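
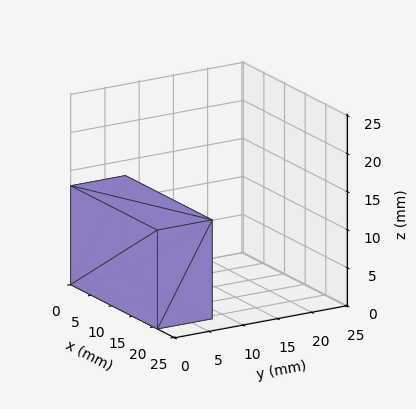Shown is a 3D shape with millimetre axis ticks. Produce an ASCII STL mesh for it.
Reading the render: the shape is a rectangular box, roughly 21 × 8 mm footprint and 13 mm tall (dimensions read to the nearest mm from the axis ticks). For the STL, each face is triangulated and given an outward normal.

solid part
  facet normal 0.0000 0.0000 -1.0000
    outer loop
      vertex 21.0 8.0 0.0
      vertex 21.0 0.0 0.0
      vertex 0.0 0.0 0.0
    endloop
  endfacet
  facet normal 0.0000 0.0000 -1.0000
    outer loop
      vertex 0.0 8.0 0.0
      vertex 21.0 8.0 0.0
      vertex 0.0 0.0 0.0
    endloop
  endfacet
  facet normal 0.0000 0.0000 1.0000
    outer loop
      vertex 0.0 0.0 13.0
      vertex 21.0 0.0 13.0
      vertex 21.0 8.0 13.0
    endloop
  endfacet
  facet normal 0.0000 0.0000 1.0000
    outer loop
      vertex 0.0 0.0 13.0
      vertex 21.0 8.0 13.0
      vertex 0.0 8.0 13.0
    endloop
  endfacet
  facet normal 0.0000 -1.0000 0.0000
    outer loop
      vertex 0.0 0.0 0.0
      vertex 21.0 0.0 0.0
      vertex 21.0 0.0 13.0
    endloop
  endfacet
  facet normal 0.0000 -1.0000 0.0000
    outer loop
      vertex 0.0 0.0 0.0
      vertex 21.0 0.0 13.0
      vertex 0.0 0.0 13.0
    endloop
  endfacet
  facet normal 0.0000 1.0000 0.0000
    outer loop
      vertex 21.0 8.0 13.0
      vertex 21.0 8.0 0.0
      vertex 0.0 8.0 0.0
    endloop
  endfacet
  facet normal 0.0000 1.0000 0.0000
    outer loop
      vertex 0.0 8.0 13.0
      vertex 21.0 8.0 13.0
      vertex 0.0 8.0 0.0
    endloop
  endfacet
  facet normal -1.0000 0.0000 0.0000
    outer loop
      vertex 0.0 8.0 13.0
      vertex 0.0 8.0 0.0
      vertex 0.0 0.0 0.0
    endloop
  endfacet
  facet normal -1.0000 0.0000 0.0000
    outer loop
      vertex 0.0 0.0 13.0
      vertex 0.0 8.0 13.0
      vertex 0.0 0.0 0.0
    endloop
  endfacet
  facet normal 1.0000 0.0000 0.0000
    outer loop
      vertex 21.0 0.0 0.0
      vertex 21.0 8.0 0.0
      vertex 21.0 8.0 13.0
    endloop
  endfacet
  facet normal 1.0000 0.0000 0.0000
    outer loop
      vertex 21.0 0.0 0.0
      vertex 21.0 8.0 13.0
      vertex 21.0 0.0 13.0
    endloop
  endfacet
endsolid part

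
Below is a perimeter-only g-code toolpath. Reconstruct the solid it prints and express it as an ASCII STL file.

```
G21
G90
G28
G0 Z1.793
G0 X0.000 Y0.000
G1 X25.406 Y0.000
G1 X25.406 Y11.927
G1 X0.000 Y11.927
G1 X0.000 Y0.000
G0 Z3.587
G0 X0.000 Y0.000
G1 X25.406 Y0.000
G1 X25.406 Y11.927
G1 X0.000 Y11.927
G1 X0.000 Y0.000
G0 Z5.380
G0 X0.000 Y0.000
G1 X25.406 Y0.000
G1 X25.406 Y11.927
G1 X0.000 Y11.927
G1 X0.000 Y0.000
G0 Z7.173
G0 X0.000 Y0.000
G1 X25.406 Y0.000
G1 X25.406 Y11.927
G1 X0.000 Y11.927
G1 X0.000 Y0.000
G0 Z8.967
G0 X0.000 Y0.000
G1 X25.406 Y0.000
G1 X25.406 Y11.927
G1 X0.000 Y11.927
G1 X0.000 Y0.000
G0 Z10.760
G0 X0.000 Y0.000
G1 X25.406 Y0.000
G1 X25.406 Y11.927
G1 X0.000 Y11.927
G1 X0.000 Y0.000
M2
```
solid part
  facet normal 0.0000 0.0000 -1.0000
    outer loop
      vertex 25.406 11.927 0.000
      vertex 25.406 0.000 0.000
      vertex 0.000 0.000 0.000
    endloop
  endfacet
  facet normal 0.0000 0.0000 -1.0000
    outer loop
      vertex 0.000 11.927 0.000
      vertex 25.406 11.927 0.000
      vertex 0.000 0.000 0.000
    endloop
  endfacet
  facet normal 0.0000 0.0000 1.0000
    outer loop
      vertex 0.000 0.000 10.760
      vertex 25.406 0.000 10.760
      vertex 25.406 11.927 10.760
    endloop
  endfacet
  facet normal 0.0000 0.0000 1.0000
    outer loop
      vertex 0.000 0.000 10.760
      vertex 25.406 11.927 10.760
      vertex 0.000 11.927 10.760
    endloop
  endfacet
  facet normal 0.0000 -1.0000 0.0000
    outer loop
      vertex 0.000 0.000 0.000
      vertex 25.406 0.000 0.000
      vertex 25.406 0.000 10.760
    endloop
  endfacet
  facet normal 0.0000 -1.0000 0.0000
    outer loop
      vertex 0.000 0.000 0.000
      vertex 25.406 0.000 10.760
      vertex 0.000 0.000 10.760
    endloop
  endfacet
  facet normal 0.0000 1.0000 0.0000
    outer loop
      vertex 25.406 11.927 10.760
      vertex 25.406 11.927 0.000
      vertex 0.000 11.927 0.000
    endloop
  endfacet
  facet normal 0.0000 1.0000 0.0000
    outer loop
      vertex 0.000 11.927 10.760
      vertex 25.406 11.927 10.760
      vertex 0.000 11.927 0.000
    endloop
  endfacet
  facet normal -1.0000 0.0000 0.0000
    outer loop
      vertex 0.000 11.927 10.760
      vertex 0.000 11.927 0.000
      vertex 0.000 0.000 0.000
    endloop
  endfacet
  facet normal -1.0000 0.0000 0.0000
    outer loop
      vertex 0.000 0.000 10.760
      vertex 0.000 11.927 10.760
      vertex 0.000 0.000 0.000
    endloop
  endfacet
  facet normal 1.0000 0.0000 0.0000
    outer loop
      vertex 25.406 0.000 0.000
      vertex 25.406 11.927 0.000
      vertex 25.406 11.927 10.760
    endloop
  endfacet
  facet normal 1.0000 0.0000 0.0000
    outer loop
      vertex 25.406 0.000 0.000
      vertex 25.406 11.927 10.760
      vertex 25.406 0.000 10.760
    endloop
  endfacet
endsolid part

The G0 Z moves step by Δz≈1.793 mm. Every layer's G1 loop is the same polygon, so the solid is a straight extrusion of it from z=0 to z≈10.8. Closing with flat bottom and top caps and triangulating gives 12 facets — a rectangular box, roughly 25.4 × 11.9 mm footprint and 10.8 mm tall.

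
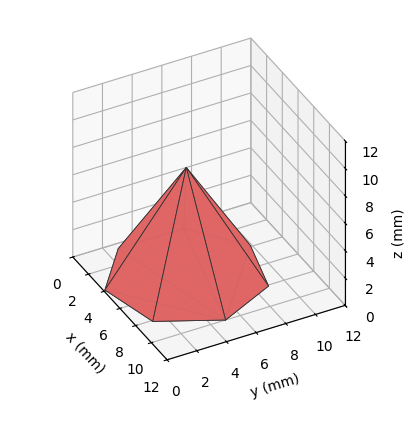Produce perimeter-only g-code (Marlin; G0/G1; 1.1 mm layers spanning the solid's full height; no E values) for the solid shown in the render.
Reading the render: the shape is a regular 7-sided pyramid, base circumscribed radius ≈ 5 mm, apex at z ≈ 8 mm (dimensions read to the nearest mm from the axis ticks). For the g-code, the solid's height is divided into equal slices at the stated Δz and each level perimeter traced with G1 moves after a G0 lift.

; perimeter-only toolpath
G21 ; units = mm
G90 ; absolute positioning
G28 ; home
; layer 1
G0 Z1.1
G0 X9.3 Y5.0
G1 X7.7 Y8.3
G1 X4.1 Y9.2
G1 X1.1 Y6.9
G1 X1.1 Y3.1
G1 X4.1 Y0.8
G1 X7.7 Y1.7
G1 X9.3 Y5.0
; layer 2
G0 Z2.3
G0 X8.6 Y5.0
G1 X7.2 Y7.8
G1 X4.2 Y8.5
G1 X1.8 Y6.6
G1 X1.8 Y3.4
G1 X4.2 Y1.5
G1 X7.2 Y2.2
G1 X8.6 Y5.0
; layer 3
G0 Z3.4
G0 X7.9 Y5.0
G1 X6.8 Y7.2
G1 X4.4 Y7.8
G1 X2.4 Y6.3
G1 X2.4 Y3.7
G1 X4.4 Y2.2
G1 X6.8 Y2.8
G1 X7.9 Y5.0
; layer 4
G0 Z4.6
G0 X7.1 Y5.0
G1 X6.3 Y6.7
G1 X4.5 Y7.1
G1 X3.1 Y5.9
G1 X3.1 Y4.1
G1 X4.5 Y2.9
G1 X6.3 Y3.3
G1 X7.1 Y5.0
; layer 5
G0 Z5.7
G0 X6.4 Y5.0
G1 X5.9 Y6.1
G1 X4.7 Y6.4
G1 X3.7 Y5.6
G1 X3.7 Y4.4
G1 X4.7 Y3.6
G1 X5.9 Y3.9
G1 X6.4 Y5.0
; layer 6
G0 Z6.9
G0 X5.7 Y5.0
G1 X5.4 Y5.6
G1 X4.8 Y5.7
G1 X4.4 Y5.3
G1 X4.4 Y4.7
G1 X4.8 Y4.3
G1 X5.4 Y4.4
G1 X5.7 Y5.0
M2 ; end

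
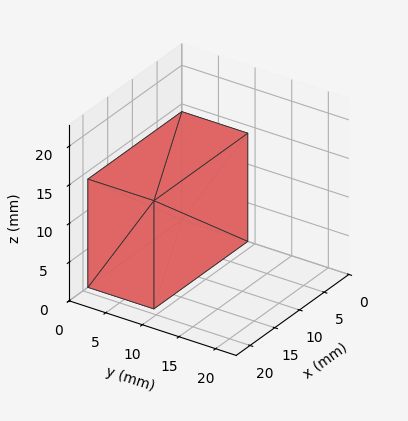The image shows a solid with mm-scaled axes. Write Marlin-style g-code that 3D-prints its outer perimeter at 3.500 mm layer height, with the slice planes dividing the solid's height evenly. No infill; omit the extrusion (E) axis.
Reading the render: the shape is a rectangular box, roughly 19 × 9 mm footprint and 14 mm tall (dimensions read to the nearest mm from the axis ticks). For the g-code, the solid's height is divided into equal slices at the stated Δz and each level perimeter traced with G1 moves after a G0 lift.

; perimeter-only toolpath
G21 ; units = mm
G90 ; absolute positioning
G28 ; home
; layer 1
G0 Z3.500
G0 X0.000 Y0.000
G1 X19.000 Y0.000
G1 X19.000 Y9.000
G1 X0.000 Y9.000
G1 X0.000 Y0.000
; layer 2
G0 Z7.000
G0 X0.000 Y0.000
G1 X19.000 Y0.000
G1 X19.000 Y9.000
G1 X0.000 Y9.000
G1 X0.000 Y0.000
; layer 3
G0 Z10.500
G0 X0.000 Y0.000
G1 X19.000 Y0.000
G1 X19.000 Y9.000
G1 X0.000 Y9.000
G1 X0.000 Y0.000
; layer 4
G0 Z14.000
G0 X0.000 Y0.000
G1 X19.000 Y0.000
G1 X19.000 Y9.000
G1 X0.000 Y9.000
G1 X0.000 Y0.000
M2 ; end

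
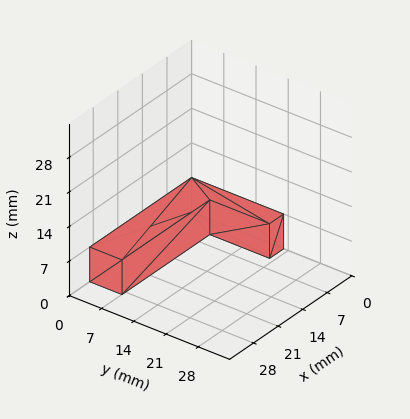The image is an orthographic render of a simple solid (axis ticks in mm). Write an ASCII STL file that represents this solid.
Reading the render: the shape is an L-shaped prism: outer 29 × 20 mm, arm thicknesses ≈ 7 mm (horizontal) and 4 mm (vertical), extruded 7 mm in z (dimensions read to the nearest mm from the axis ticks). For the STL, each face is triangulated and given an outward normal.

solid part
  facet normal 0.0000 0.0000 -1.0000
    outer loop
      vertex 29.00 7.00 0.00
      vertex 29.00 0.00 0.00
      vertex 0.00 0.00 0.00
    endloop
  endfacet
  facet normal 0.0000 0.0000 -1.0000
    outer loop
      vertex 4.00 7.00 0.00
      vertex 29.00 7.00 0.00
      vertex 0.00 0.00 0.00
    endloop
  endfacet
  facet normal 0.0000 0.0000 -1.0000
    outer loop
      vertex 4.00 20.00 0.00
      vertex 4.00 7.00 0.00
      vertex 0.00 0.00 0.00
    endloop
  endfacet
  facet normal 0.0000 0.0000 -1.0000
    outer loop
      vertex 0.00 20.00 0.00
      vertex 4.00 20.00 0.00
      vertex 0.00 0.00 0.00
    endloop
  endfacet
  facet normal 0.0000 0.0000 1.0000
    outer loop
      vertex 0.00 0.00 7.00
      vertex 29.00 0.00 7.00
      vertex 29.00 7.00 7.00
    endloop
  endfacet
  facet normal 0.0000 0.0000 1.0000
    outer loop
      vertex 0.00 0.00 7.00
      vertex 29.00 7.00 7.00
      vertex 4.00 7.00 7.00
    endloop
  endfacet
  facet normal 0.0000 0.0000 1.0000
    outer loop
      vertex 0.00 0.00 7.00
      vertex 4.00 7.00 7.00
      vertex 4.00 20.00 7.00
    endloop
  endfacet
  facet normal 0.0000 0.0000 1.0000
    outer loop
      vertex 0.00 0.00 7.00
      vertex 4.00 20.00 7.00
      vertex 0.00 20.00 7.00
    endloop
  endfacet
  facet normal 0.0000 -1.0000 0.0000
    outer loop
      vertex 0.00 0.00 0.00
      vertex 29.00 0.00 0.00
      vertex 29.00 0.00 7.00
    endloop
  endfacet
  facet normal 0.0000 -1.0000 0.0000
    outer loop
      vertex 0.00 0.00 0.00
      vertex 29.00 0.00 7.00
      vertex 0.00 0.00 7.00
    endloop
  endfacet
  facet normal 1.0000 0.0000 0.0000
    outer loop
      vertex 29.00 0.00 0.00
      vertex 29.00 7.00 0.00
      vertex 29.00 7.00 7.00
    endloop
  endfacet
  facet normal 1.0000 0.0000 0.0000
    outer loop
      vertex 29.00 0.00 0.00
      vertex 29.00 7.00 7.00
      vertex 29.00 0.00 7.00
    endloop
  endfacet
  facet normal 0.0000 1.0000 0.0000
    outer loop
      vertex 29.00 7.00 0.00
      vertex 4.00 7.00 0.00
      vertex 4.00 7.00 7.00
    endloop
  endfacet
  facet normal 0.0000 1.0000 0.0000
    outer loop
      vertex 29.00 7.00 0.00
      vertex 4.00 7.00 7.00
      vertex 29.00 7.00 7.00
    endloop
  endfacet
  facet normal 1.0000 0.0000 0.0000
    outer loop
      vertex 4.00 7.00 0.00
      vertex 4.00 20.00 0.00
      vertex 4.00 20.00 7.00
    endloop
  endfacet
  facet normal 1.0000 0.0000 0.0000
    outer loop
      vertex 4.00 7.00 0.00
      vertex 4.00 20.00 7.00
      vertex 4.00 7.00 7.00
    endloop
  endfacet
  facet normal 0.0000 1.0000 0.0000
    outer loop
      vertex 4.00 20.00 0.00
      vertex 0.00 20.00 0.00
      vertex 0.00 20.00 7.00
    endloop
  endfacet
  facet normal 0.0000 1.0000 0.0000
    outer loop
      vertex 4.00 20.00 0.00
      vertex 0.00 20.00 7.00
      vertex 4.00 20.00 7.00
    endloop
  endfacet
  facet normal -1.0000 0.0000 0.0000
    outer loop
      vertex 0.00 20.00 0.00
      vertex 0.00 0.00 0.00
      vertex 0.00 0.00 7.00
    endloop
  endfacet
  facet normal -1.0000 0.0000 0.0000
    outer loop
      vertex 0.00 20.00 0.00
      vertex 0.00 0.00 7.00
      vertex 0.00 20.00 7.00
    endloop
  endfacet
endsolid part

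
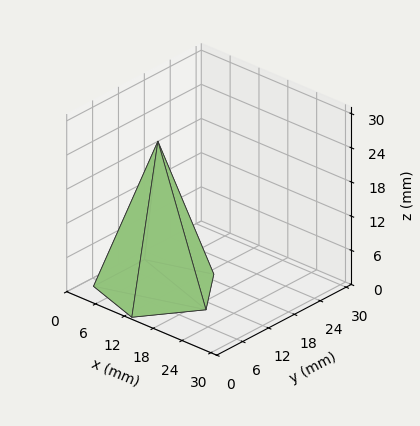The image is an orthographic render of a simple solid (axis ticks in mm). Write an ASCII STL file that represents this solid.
Reading the render: the shape is a regular 5-sided pyramid, base circumscribed radius ≈ 10 mm, apex at z ≈ 26 mm (dimensions read to the nearest mm from the axis ticks). For the STL, each face is triangulated and given an outward normal.

solid part
  facet normal 0.0000 0.0000 -1.0000
    outer loop
      vertex 1.9 15.9 0.0
      vertex 13.1 19.5 0.0
      vertex 20.0 10.0 0.0
    endloop
  endfacet
  facet normal 0.0000 0.0000 -1.0000
    outer loop
      vertex 1.9 4.1 0.0
      vertex 1.9 15.9 0.0
      vertex 20.0 10.0 0.0
    endloop
  endfacet
  facet normal 0.0000 0.0000 -1.0000
    outer loop
      vertex 13.1 0.5 0.0
      vertex 1.9 4.1 0.0
      vertex 20.0 10.0 0.0
    endloop
  endfacet
  facet normal 0.7726 0.5611 0.2971
    outer loop
      vertex 20.0 10.0 0.0
      vertex 13.1 19.5 0.0
      vertex 10.0 10.0 26.0
    endloop
  endfacet
  facet normal -0.2922 0.9090 0.2973
    outer loop
      vertex 13.1 19.5 0.0
      vertex 1.9 15.9 0.0
      vertex 10.0 10.0 26.0
    endloop
  endfacet
  facet normal -0.9547 0.0000 0.2974
    outer loop
      vertex 1.9 15.9 0.0
      vertex 1.9 4.1 0.0
      vertex 10.0 10.0 26.0
    endloop
  endfacet
  facet normal -0.2922 -0.9090 0.2973
    outer loop
      vertex 1.9 4.1 0.0
      vertex 13.1 0.5 0.0
      vertex 10.0 10.0 26.0
    endloop
  endfacet
  facet normal 0.7726 -0.5611 0.2971
    outer loop
      vertex 13.1 0.5 0.0
      vertex 20.0 10.0 0.0
      vertex 10.0 10.0 26.0
    endloop
  endfacet
endsolid part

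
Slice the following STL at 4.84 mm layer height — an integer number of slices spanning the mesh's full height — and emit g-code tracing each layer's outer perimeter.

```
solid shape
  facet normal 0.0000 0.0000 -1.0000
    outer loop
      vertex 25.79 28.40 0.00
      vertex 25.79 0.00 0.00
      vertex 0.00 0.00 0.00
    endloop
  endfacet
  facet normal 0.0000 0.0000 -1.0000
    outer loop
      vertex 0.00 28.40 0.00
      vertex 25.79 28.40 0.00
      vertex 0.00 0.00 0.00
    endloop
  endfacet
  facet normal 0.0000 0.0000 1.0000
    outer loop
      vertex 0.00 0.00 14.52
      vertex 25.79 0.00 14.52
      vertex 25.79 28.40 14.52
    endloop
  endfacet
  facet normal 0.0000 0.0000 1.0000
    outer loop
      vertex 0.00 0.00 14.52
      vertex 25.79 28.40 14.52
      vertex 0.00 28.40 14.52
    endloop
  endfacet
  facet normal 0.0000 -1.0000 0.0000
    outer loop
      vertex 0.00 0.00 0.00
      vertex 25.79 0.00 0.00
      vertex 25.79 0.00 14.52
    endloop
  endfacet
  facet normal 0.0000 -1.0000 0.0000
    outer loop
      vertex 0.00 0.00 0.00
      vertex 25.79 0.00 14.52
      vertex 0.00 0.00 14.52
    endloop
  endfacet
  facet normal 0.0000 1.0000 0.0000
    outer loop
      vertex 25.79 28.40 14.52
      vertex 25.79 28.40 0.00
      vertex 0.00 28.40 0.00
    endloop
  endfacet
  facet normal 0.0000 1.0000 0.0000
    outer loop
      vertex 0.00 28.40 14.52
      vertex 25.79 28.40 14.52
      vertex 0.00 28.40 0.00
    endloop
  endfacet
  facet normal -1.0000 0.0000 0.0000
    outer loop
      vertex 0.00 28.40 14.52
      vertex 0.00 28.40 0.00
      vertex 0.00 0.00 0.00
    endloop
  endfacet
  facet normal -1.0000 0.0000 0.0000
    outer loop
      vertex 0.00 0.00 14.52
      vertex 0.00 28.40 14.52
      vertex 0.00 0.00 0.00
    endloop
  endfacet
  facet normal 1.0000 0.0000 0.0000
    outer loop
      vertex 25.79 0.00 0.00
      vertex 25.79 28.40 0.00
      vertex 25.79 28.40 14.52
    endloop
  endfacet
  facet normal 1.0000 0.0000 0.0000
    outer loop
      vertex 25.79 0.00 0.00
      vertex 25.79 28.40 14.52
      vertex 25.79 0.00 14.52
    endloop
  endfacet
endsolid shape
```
; perimeter-only toolpath
G21 ; units = mm
G90 ; absolute positioning
G28 ; home
; layer 1
G0 Z4.84
G0 X0.00 Y0.00
G1 X25.79 Y0.00
G1 X25.79 Y28.40
G1 X0.00 Y28.40
G1 X0.00 Y0.00
; layer 2
G0 Z9.68
G0 X0.00 Y0.00
G1 X25.79 Y0.00
G1 X25.79 Y28.40
G1 X0.00 Y28.40
G1 X0.00 Y0.00
; layer 3
G0 Z14.52
G0 X0.00 Y0.00
G1 X25.79 Y0.00
G1 X25.79 Y28.40
G1 X0.00 Y28.40
G1 X0.00 Y0.00
M2 ; end

The solid is a rectangular box, roughly 25.8 × 28.4 mm footprint and 14.5 mm tall. Slicing at Δz = 4.84 mm — 3 equal slices spanning the solid's height, so layer i sits at z = i·h/3 — gives 3 non-empty perimeters. Each is a 4-segment closed polygon; G0 lifts to the layer z and rapids to the start vertex, then G1 traces the edges.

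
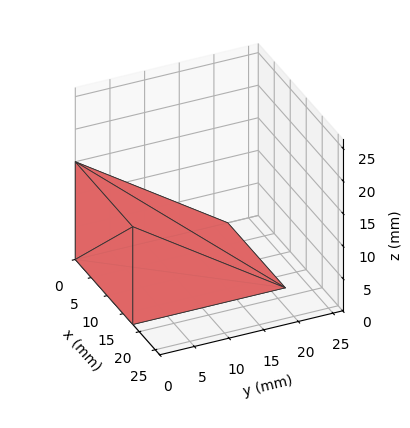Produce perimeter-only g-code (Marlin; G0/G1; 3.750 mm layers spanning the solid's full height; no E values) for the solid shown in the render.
Reading the render: the shape is a wedge (ramp): 18 × 22 mm base, rising to 15 mm along the y=0 edge and sloping linearly to z=0 at y=22 (dimensions read to the nearest mm from the axis ticks). For the g-code, the solid's height is divided into equal slices at the stated Δz and each level perimeter traced with G1 moves after a G0 lift.

; perimeter-only toolpath
G21 ; units = mm
G90 ; absolute positioning
G28 ; home
; layer 1
G0 Z3.750
G0 X0.000 Y0.000
G1 X18.000 Y0.000
G1 X18.000 Y16.500
G1 X0.000 Y16.500
G1 X0.000 Y0.000
; layer 2
G0 Z7.500
G0 X0.000 Y0.000
G1 X18.000 Y0.000
G1 X18.000 Y11.000
G1 X0.000 Y11.000
G1 X0.000 Y0.000
; layer 3
G0 Z11.250
G0 X0.000 Y0.000
G1 X18.000 Y0.000
G1 X18.000 Y5.500
G1 X0.000 Y5.500
G1 X0.000 Y0.000
M2 ; end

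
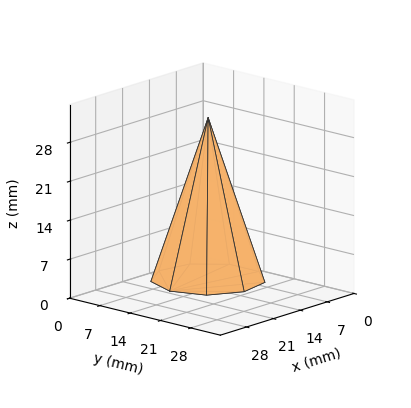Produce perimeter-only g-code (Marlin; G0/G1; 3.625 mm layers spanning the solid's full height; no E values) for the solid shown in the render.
Reading the render: the shape is a regular 9-sided pyramid, base circumscribed radius ≈ 10 mm, apex at z ≈ 29 mm (dimensions read to the nearest mm from the axis ticks). For the g-code, the solid's height is divided into equal slices at the stated Δz and each level perimeter traced with G1 moves after a G0 lift.

; perimeter-only toolpath
G21 ; units = mm
G90 ; absolute positioning
G28 ; home
; layer 1
G0 Z3.625
G0 X18.750 Y10.000
G1 X16.703 Y15.625
G1 X11.519 Y18.617
G1 X5.625 Y17.578
G1 X1.778 Y12.992
G1 X1.778 Y7.008
G1 X5.625 Y2.423
G1 X11.519 Y1.383
G1 X16.703 Y4.376
G1 X18.750 Y10.000
; layer 2
G0 Z7.250
G0 X17.500 Y10.000
G1 X15.745 Y14.821
G1 X11.302 Y17.386
G1 X6.250 Y16.495
G1 X2.952 Y12.565
G1 X2.952 Y7.435
G1 X6.250 Y3.505
G1 X11.302 Y2.614
G1 X15.745 Y5.179
G1 X17.500 Y10.000
; layer 3
G0 Z10.875
G0 X16.250 Y10.000
G1 X14.787 Y14.018
G1 X11.085 Y16.155
G1 X6.875 Y15.412
G1 X4.127 Y12.137
G1 X4.127 Y7.862
G1 X6.875 Y4.588
G1 X11.085 Y3.845
G1 X14.787 Y5.982
G1 X16.250 Y10.000
; layer 4
G0 Z14.500
G0 X15.000 Y10.000
G1 X13.830 Y13.214
G1 X10.868 Y14.924
G1 X7.500 Y14.330
G1 X5.301 Y11.710
G1 X5.301 Y8.290
G1 X7.500 Y5.670
G1 X10.868 Y5.076
G1 X13.830 Y6.786
G1 X15.000 Y10.000
; layer 5
G0 Z18.125
G0 X13.750 Y10.000
G1 X12.873 Y12.411
G1 X10.651 Y13.693
G1 X8.125 Y13.248
G1 X6.476 Y11.282
G1 X6.476 Y8.718
G1 X8.125 Y6.753
G1 X10.651 Y6.307
G1 X12.873 Y7.590
G1 X13.750 Y10.000
; layer 6
G0 Z21.750
G0 X12.500 Y10.000
G1 X11.915 Y11.607
G1 X10.434 Y12.462
G1 X8.750 Y12.165
G1 X7.651 Y10.855
G1 X7.651 Y9.145
G1 X8.750 Y7.835
G1 X10.434 Y7.538
G1 X11.915 Y8.393
G1 X12.500 Y10.000
; layer 7
G0 Z25.375
G0 X11.250 Y10.000
G1 X10.957 Y10.803
G1 X10.217 Y11.231
G1 X9.375 Y11.082
G1 X8.825 Y10.428
G1 X8.825 Y9.572
G1 X9.375 Y8.918
G1 X10.217 Y8.769
G1 X10.957 Y9.197
G1 X11.250 Y10.000
M2 ; end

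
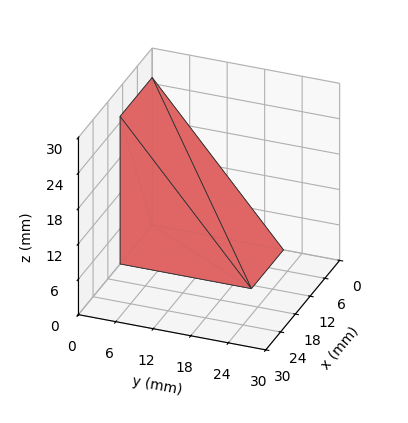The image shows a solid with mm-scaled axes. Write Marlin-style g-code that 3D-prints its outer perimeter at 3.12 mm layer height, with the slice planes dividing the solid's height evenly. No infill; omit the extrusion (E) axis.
Reading the render: the shape is a wedge (ramp): 13 × 21 mm base, rising to 25 mm along the y=0 edge and sloping linearly to z=0 at y=21 (dimensions read to the nearest mm from the axis ticks). For the g-code, the solid's height is divided into equal slices at the stated Δz and each level perimeter traced with G1 moves after a G0 lift.

; perimeter-only toolpath
G21 ; units = mm
G90 ; absolute positioning
G28 ; home
; layer 1
G0 Z3.12
G0 X0.00 Y0.00
G1 X13.00 Y0.00
G1 X13.00 Y18.38
G1 X0.00 Y18.38
G1 X0.00 Y0.00
; layer 2
G0 Z6.25
G0 X0.00 Y0.00
G1 X13.00 Y0.00
G1 X13.00 Y15.75
G1 X0.00 Y15.75
G1 X0.00 Y0.00
; layer 3
G0 Z9.38
G0 X0.00 Y0.00
G1 X13.00 Y0.00
G1 X13.00 Y13.12
G1 X0.00 Y13.12
G1 X0.00 Y0.00
; layer 4
G0 Z12.50
G0 X0.00 Y0.00
G1 X13.00 Y0.00
G1 X13.00 Y10.50
G1 X0.00 Y10.50
G1 X0.00 Y0.00
; layer 5
G0 Z15.62
G0 X0.00 Y0.00
G1 X13.00 Y0.00
G1 X13.00 Y7.88
G1 X0.00 Y7.88
G1 X0.00 Y0.00
; layer 6
G0 Z18.75
G0 X0.00 Y0.00
G1 X13.00 Y0.00
G1 X13.00 Y5.25
G1 X0.00 Y5.25
G1 X0.00 Y0.00
; layer 7
G0 Z21.88
G0 X0.00 Y0.00
G1 X13.00 Y0.00
G1 X13.00 Y2.62
G1 X0.00 Y2.62
G1 X0.00 Y0.00
M2 ; end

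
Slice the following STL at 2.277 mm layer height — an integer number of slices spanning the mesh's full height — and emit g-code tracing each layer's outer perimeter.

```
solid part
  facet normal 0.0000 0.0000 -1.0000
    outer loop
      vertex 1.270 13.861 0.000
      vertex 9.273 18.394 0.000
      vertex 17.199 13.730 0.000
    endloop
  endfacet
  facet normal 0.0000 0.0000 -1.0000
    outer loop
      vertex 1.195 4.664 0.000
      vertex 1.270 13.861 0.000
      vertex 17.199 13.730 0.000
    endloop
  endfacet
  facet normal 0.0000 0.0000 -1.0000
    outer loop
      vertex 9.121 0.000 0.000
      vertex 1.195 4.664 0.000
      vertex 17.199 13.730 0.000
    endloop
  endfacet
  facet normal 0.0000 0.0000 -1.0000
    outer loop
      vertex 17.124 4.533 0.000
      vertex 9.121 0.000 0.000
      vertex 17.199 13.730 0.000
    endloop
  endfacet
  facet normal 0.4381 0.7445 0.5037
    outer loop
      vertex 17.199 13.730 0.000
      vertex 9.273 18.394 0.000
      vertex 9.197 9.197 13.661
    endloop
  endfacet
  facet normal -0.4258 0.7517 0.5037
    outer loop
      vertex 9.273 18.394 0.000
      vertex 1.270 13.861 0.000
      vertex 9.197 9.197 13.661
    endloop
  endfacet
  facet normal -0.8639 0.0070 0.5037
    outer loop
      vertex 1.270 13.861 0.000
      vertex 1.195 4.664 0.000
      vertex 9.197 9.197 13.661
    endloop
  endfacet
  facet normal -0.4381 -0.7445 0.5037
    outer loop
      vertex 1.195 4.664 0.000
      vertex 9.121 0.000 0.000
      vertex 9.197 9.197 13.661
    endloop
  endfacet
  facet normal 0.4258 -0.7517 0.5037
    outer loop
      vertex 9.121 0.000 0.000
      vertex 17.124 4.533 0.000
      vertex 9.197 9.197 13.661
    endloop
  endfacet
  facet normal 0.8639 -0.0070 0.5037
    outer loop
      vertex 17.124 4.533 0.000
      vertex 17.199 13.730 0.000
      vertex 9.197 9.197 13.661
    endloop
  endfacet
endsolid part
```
; perimeter-only toolpath
G21 ; units = mm
G90 ; absolute positioning
G28 ; home
; layer 1
G0 Z2.277
G0 X15.865 Y12.975
G1 X9.260 Y16.861
G1 X2.591 Y13.084
G1 X2.529 Y5.419
G1 X9.134 Y1.533
G1 X15.803 Y5.310
G1 X15.865 Y12.975
; layer 2
G0 Z4.554
G0 X14.532 Y12.219
G1 X9.248 Y15.328
G1 X3.912 Y12.306
G1 X3.862 Y6.175
G1 X9.146 Y3.066
G1 X14.482 Y6.088
G1 X14.532 Y12.219
; layer 3
G0 Z6.830
G0 X13.198 Y11.463
G1 X9.235 Y13.795
G1 X5.233 Y11.529
G1 X5.196 Y6.930
G1 X9.159 Y4.598
G1 X13.160 Y6.865
G1 X13.198 Y11.463
; layer 4
G0 Z9.107
G0 X11.864 Y10.708
G1 X9.222 Y12.263
G1 X6.555 Y10.752
G1 X6.530 Y7.686
G1 X9.172 Y6.131
G1 X11.839 Y7.642
G1 X11.864 Y10.708
; layer 5
G0 Z11.384
G0 X10.531 Y9.953
G1 X9.210 Y10.730
G1 X7.876 Y9.974
G1 X7.863 Y8.441
G1 X9.184 Y7.664
G1 X10.518 Y8.420
G1 X10.531 Y9.953
M2 ; end

The solid is a regular 6-sided pyramid, base circumscribed radius ≈ 9.2 mm, apex at z ≈ 13.7 mm. Slicing at Δz = 2.277 mm — 6 equal slices spanning the solid's height, so layer i sits at z = i·h/6 — gives 5 non-empty perimeters. Each is a 6-segment closed polygon; G0 lifts to the layer z and rapids to the start vertex, then G1 traces the edges. The cross-section shrinks linearly with z (the slice at the apex is degenerate and omitted).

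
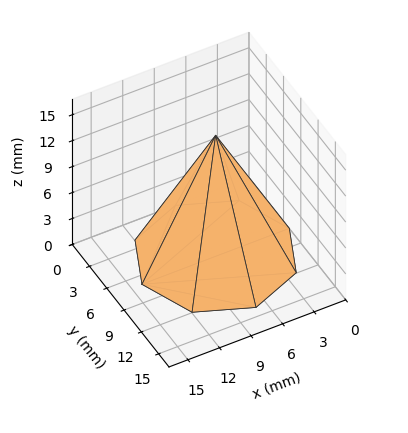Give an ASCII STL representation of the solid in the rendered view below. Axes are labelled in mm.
Reading the render: the shape is a regular 8-sided pyramid, base circumscribed radius ≈ 7 mm, apex at z ≈ 14 mm (dimensions read to the nearest mm from the axis ticks). For the STL, each face is triangulated and given an outward normal.

solid part
  facet normal 0.0000 0.0000 -1.0000
    outer loop
      vertex 7.000 14.000 0.000
      vertex 11.950 11.950 0.000
      vertex 14.000 7.000 0.000
    endloop
  endfacet
  facet normal 0.0000 0.0000 -1.0000
    outer loop
      vertex 2.050 11.950 0.000
      vertex 7.000 14.000 0.000
      vertex 14.000 7.000 0.000
    endloop
  endfacet
  facet normal 0.0000 0.0000 -1.0000
    outer loop
      vertex 0.000 7.000 0.000
      vertex 2.050 11.950 0.000
      vertex 14.000 7.000 0.000
    endloop
  endfacet
  facet normal 0.0000 0.0000 -1.0000
    outer loop
      vertex 2.050 2.050 0.000
      vertex 0.000 7.000 0.000
      vertex 14.000 7.000 0.000
    endloop
  endfacet
  facet normal 0.0000 0.0000 -1.0000
    outer loop
      vertex 7.000 0.000 0.000
      vertex 2.050 2.050 0.000
      vertex 14.000 7.000 0.000
    endloop
  endfacet
  facet normal 0.0000 0.0000 -1.0000
    outer loop
      vertex 11.950 2.050 0.000
      vertex 7.000 0.000 0.000
      vertex 14.000 7.000 0.000
    endloop
  endfacet
  facet normal 0.8387 0.3474 0.4194
    outer loop
      vertex 14.000 7.000 0.000
      vertex 11.950 11.950 0.000
      vertex 7.000 7.000 14.000
    endloop
  endfacet
  facet normal 0.3474 0.8387 0.4194
    outer loop
      vertex 11.950 11.950 0.000
      vertex 7.000 14.000 0.000
      vertex 7.000 7.000 14.000
    endloop
  endfacet
  facet normal -0.3474 0.8387 0.4194
    outer loop
      vertex 7.000 14.000 0.000
      vertex 2.050 11.950 0.000
      vertex 7.000 7.000 14.000
    endloop
  endfacet
  facet normal -0.8387 0.3474 0.4194
    outer loop
      vertex 2.050 11.950 0.000
      vertex 0.000 7.000 0.000
      vertex 7.000 7.000 14.000
    endloop
  endfacet
  facet normal -0.8387 -0.3474 0.4194
    outer loop
      vertex 0.000 7.000 0.000
      vertex 2.050 2.050 0.000
      vertex 7.000 7.000 14.000
    endloop
  endfacet
  facet normal -0.3474 -0.8387 0.4194
    outer loop
      vertex 2.050 2.050 0.000
      vertex 7.000 0.000 0.000
      vertex 7.000 7.000 14.000
    endloop
  endfacet
  facet normal 0.3474 -0.8387 0.4194
    outer loop
      vertex 7.000 0.000 0.000
      vertex 11.950 2.050 0.000
      vertex 7.000 7.000 14.000
    endloop
  endfacet
  facet normal 0.8387 -0.3474 0.4194
    outer loop
      vertex 11.950 2.050 0.000
      vertex 14.000 7.000 0.000
      vertex 7.000 7.000 14.000
    endloop
  endfacet
endsolid part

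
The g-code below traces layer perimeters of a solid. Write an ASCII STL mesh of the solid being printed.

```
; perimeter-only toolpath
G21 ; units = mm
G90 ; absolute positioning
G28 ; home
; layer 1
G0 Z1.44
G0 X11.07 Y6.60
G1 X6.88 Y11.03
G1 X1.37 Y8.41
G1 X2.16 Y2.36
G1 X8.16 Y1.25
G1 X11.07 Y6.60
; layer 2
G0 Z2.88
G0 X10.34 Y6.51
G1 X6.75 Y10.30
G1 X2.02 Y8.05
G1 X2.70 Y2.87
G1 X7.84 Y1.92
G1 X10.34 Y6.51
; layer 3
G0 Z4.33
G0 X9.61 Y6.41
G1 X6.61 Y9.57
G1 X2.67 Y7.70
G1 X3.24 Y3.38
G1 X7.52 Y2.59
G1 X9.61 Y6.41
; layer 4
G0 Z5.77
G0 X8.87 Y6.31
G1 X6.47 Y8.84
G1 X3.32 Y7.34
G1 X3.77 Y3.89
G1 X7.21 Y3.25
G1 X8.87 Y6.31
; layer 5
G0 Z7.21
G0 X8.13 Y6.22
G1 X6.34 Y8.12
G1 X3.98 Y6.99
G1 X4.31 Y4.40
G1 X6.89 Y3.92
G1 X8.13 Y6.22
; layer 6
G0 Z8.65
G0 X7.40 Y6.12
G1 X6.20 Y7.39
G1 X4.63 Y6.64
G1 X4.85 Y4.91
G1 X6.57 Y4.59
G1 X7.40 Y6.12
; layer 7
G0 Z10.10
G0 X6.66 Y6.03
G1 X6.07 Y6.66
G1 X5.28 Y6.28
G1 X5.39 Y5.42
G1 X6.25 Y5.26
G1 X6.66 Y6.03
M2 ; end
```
solid part
  facet normal 0.0000 0.0000 -1.0000
    outer loop
      vertex 0.72 8.76 0.00
      vertex 7.02 11.76 0.00
      vertex 11.81 6.70 0.00
    endloop
  endfacet
  facet normal 0.0000 0.0000 -1.0000
    outer loop
      vertex 1.62 1.85 0.00
      vertex 0.72 8.76 0.00
      vertex 11.81 6.70 0.00
    endloop
  endfacet
  facet normal 0.0000 0.0000 -1.0000
    outer loop
      vertex 8.48 0.58 0.00
      vertex 1.62 1.85 0.00
      vertex 11.81 6.70 0.00
    endloop
  endfacet
  facet normal 0.6705 0.6348 0.3840
    outer loop
      vertex 11.81 6.70 0.00
      vertex 7.02 11.76 0.00
      vertex 5.93 5.93 11.54
    endloop
  endfacet
  facet normal -0.3970 0.8338 0.3837
    outer loop
      vertex 7.02 11.76 0.00
      vertex 0.72 8.76 0.00
      vertex 5.93 5.93 11.54
    endloop
  endfacet
  facet normal -0.9156 -0.1192 0.3841
    outer loop
      vertex 0.72 8.76 0.00
      vertex 1.62 1.85 0.00
      vertex 5.93 5.93 11.54
    endloop
  endfacet
  facet normal -0.1681 -0.9080 0.3838
    outer loop
      vertex 1.62 1.85 0.00
      vertex 8.48 0.58 0.00
      vertex 5.93 5.93 11.54
    endloop
  endfacet
  facet normal 0.8111 -0.4413 0.3838
    outer loop
      vertex 8.48 0.58 0.00
      vertex 11.81 6.70 0.00
      vertex 5.93 5.93 11.54
    endloop
  endfacet
endsolid part

The G0 Z moves step by Δz≈1.44 mm. The G1 loops shrink linearly with z, so the solid tapers from its base footprint up to z≈11.5. Closing with a flat bottom cap and the tapered top and triangulating gives 8 facets — a regular 5-sided pyramid, base circumscribed radius ≈ 5.93 mm, apex at z ≈ 11.5 mm.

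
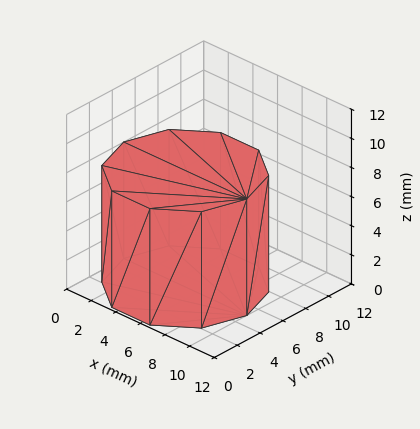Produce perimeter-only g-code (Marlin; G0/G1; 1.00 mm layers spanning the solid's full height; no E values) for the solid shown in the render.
Reading the render: the shape is a regular 10-sided prism (a cylinder approximated with 10 flat sides), circumscribed radius ≈ 5 mm, height ≈ 8 mm (dimensions read to the nearest mm from the axis ticks). For the g-code, the solid's height is divided into equal slices at the stated Δz and each level perimeter traced with G1 moves after a G0 lift.

; perimeter-only toolpath
G21 ; units = mm
G90 ; absolute positioning
G28 ; home
; layer 1
G0 Z1.00
G0 X10.00 Y5.00
G1 X9.05 Y7.94
G1 X6.55 Y9.76
G1 X3.45 Y9.76
G1 X0.95 Y7.94
G1 X0.00 Y5.00
G1 X0.95 Y2.06
G1 X3.45 Y0.24
G1 X6.55 Y0.24
G1 X9.05 Y2.06
G1 X10.00 Y5.00
; layer 2
G0 Z2.00
G0 X10.00 Y5.00
G1 X9.05 Y7.94
G1 X6.55 Y9.76
G1 X3.45 Y9.76
G1 X0.95 Y7.94
G1 X0.00 Y5.00
G1 X0.95 Y2.06
G1 X3.45 Y0.24
G1 X6.55 Y0.24
G1 X9.05 Y2.06
G1 X10.00 Y5.00
; layer 3
G0 Z3.00
G0 X10.00 Y5.00
G1 X9.05 Y7.94
G1 X6.55 Y9.76
G1 X3.45 Y9.76
G1 X0.95 Y7.94
G1 X0.00 Y5.00
G1 X0.95 Y2.06
G1 X3.45 Y0.24
G1 X6.55 Y0.24
G1 X9.05 Y2.06
G1 X10.00 Y5.00
; layer 4
G0 Z4.00
G0 X10.00 Y5.00
G1 X9.05 Y7.94
G1 X6.55 Y9.76
G1 X3.45 Y9.76
G1 X0.95 Y7.94
G1 X0.00 Y5.00
G1 X0.95 Y2.06
G1 X3.45 Y0.24
G1 X6.55 Y0.24
G1 X9.05 Y2.06
G1 X10.00 Y5.00
; layer 5
G0 Z5.00
G0 X10.00 Y5.00
G1 X9.05 Y7.94
G1 X6.55 Y9.76
G1 X3.45 Y9.76
G1 X0.95 Y7.94
G1 X0.00 Y5.00
G1 X0.95 Y2.06
G1 X3.45 Y0.24
G1 X6.55 Y0.24
G1 X9.05 Y2.06
G1 X10.00 Y5.00
; layer 6
G0 Z6.00
G0 X10.00 Y5.00
G1 X9.05 Y7.94
G1 X6.55 Y9.76
G1 X3.45 Y9.76
G1 X0.95 Y7.94
G1 X0.00 Y5.00
G1 X0.95 Y2.06
G1 X3.45 Y0.24
G1 X6.55 Y0.24
G1 X9.05 Y2.06
G1 X10.00 Y5.00
; layer 7
G0 Z7.00
G0 X10.00 Y5.00
G1 X9.05 Y7.94
G1 X6.55 Y9.76
G1 X3.45 Y9.76
G1 X0.95 Y7.94
G1 X0.00 Y5.00
G1 X0.95 Y2.06
G1 X3.45 Y0.24
G1 X6.55 Y0.24
G1 X9.05 Y2.06
G1 X10.00 Y5.00
; layer 8
G0 Z8.00
G0 X10.00 Y5.00
G1 X9.05 Y7.94
G1 X6.55 Y9.76
G1 X3.45 Y9.76
G1 X0.95 Y7.94
G1 X0.00 Y5.00
G1 X0.95 Y2.06
G1 X3.45 Y0.24
G1 X6.55 Y0.24
G1 X9.05 Y2.06
G1 X10.00 Y5.00
M2 ; end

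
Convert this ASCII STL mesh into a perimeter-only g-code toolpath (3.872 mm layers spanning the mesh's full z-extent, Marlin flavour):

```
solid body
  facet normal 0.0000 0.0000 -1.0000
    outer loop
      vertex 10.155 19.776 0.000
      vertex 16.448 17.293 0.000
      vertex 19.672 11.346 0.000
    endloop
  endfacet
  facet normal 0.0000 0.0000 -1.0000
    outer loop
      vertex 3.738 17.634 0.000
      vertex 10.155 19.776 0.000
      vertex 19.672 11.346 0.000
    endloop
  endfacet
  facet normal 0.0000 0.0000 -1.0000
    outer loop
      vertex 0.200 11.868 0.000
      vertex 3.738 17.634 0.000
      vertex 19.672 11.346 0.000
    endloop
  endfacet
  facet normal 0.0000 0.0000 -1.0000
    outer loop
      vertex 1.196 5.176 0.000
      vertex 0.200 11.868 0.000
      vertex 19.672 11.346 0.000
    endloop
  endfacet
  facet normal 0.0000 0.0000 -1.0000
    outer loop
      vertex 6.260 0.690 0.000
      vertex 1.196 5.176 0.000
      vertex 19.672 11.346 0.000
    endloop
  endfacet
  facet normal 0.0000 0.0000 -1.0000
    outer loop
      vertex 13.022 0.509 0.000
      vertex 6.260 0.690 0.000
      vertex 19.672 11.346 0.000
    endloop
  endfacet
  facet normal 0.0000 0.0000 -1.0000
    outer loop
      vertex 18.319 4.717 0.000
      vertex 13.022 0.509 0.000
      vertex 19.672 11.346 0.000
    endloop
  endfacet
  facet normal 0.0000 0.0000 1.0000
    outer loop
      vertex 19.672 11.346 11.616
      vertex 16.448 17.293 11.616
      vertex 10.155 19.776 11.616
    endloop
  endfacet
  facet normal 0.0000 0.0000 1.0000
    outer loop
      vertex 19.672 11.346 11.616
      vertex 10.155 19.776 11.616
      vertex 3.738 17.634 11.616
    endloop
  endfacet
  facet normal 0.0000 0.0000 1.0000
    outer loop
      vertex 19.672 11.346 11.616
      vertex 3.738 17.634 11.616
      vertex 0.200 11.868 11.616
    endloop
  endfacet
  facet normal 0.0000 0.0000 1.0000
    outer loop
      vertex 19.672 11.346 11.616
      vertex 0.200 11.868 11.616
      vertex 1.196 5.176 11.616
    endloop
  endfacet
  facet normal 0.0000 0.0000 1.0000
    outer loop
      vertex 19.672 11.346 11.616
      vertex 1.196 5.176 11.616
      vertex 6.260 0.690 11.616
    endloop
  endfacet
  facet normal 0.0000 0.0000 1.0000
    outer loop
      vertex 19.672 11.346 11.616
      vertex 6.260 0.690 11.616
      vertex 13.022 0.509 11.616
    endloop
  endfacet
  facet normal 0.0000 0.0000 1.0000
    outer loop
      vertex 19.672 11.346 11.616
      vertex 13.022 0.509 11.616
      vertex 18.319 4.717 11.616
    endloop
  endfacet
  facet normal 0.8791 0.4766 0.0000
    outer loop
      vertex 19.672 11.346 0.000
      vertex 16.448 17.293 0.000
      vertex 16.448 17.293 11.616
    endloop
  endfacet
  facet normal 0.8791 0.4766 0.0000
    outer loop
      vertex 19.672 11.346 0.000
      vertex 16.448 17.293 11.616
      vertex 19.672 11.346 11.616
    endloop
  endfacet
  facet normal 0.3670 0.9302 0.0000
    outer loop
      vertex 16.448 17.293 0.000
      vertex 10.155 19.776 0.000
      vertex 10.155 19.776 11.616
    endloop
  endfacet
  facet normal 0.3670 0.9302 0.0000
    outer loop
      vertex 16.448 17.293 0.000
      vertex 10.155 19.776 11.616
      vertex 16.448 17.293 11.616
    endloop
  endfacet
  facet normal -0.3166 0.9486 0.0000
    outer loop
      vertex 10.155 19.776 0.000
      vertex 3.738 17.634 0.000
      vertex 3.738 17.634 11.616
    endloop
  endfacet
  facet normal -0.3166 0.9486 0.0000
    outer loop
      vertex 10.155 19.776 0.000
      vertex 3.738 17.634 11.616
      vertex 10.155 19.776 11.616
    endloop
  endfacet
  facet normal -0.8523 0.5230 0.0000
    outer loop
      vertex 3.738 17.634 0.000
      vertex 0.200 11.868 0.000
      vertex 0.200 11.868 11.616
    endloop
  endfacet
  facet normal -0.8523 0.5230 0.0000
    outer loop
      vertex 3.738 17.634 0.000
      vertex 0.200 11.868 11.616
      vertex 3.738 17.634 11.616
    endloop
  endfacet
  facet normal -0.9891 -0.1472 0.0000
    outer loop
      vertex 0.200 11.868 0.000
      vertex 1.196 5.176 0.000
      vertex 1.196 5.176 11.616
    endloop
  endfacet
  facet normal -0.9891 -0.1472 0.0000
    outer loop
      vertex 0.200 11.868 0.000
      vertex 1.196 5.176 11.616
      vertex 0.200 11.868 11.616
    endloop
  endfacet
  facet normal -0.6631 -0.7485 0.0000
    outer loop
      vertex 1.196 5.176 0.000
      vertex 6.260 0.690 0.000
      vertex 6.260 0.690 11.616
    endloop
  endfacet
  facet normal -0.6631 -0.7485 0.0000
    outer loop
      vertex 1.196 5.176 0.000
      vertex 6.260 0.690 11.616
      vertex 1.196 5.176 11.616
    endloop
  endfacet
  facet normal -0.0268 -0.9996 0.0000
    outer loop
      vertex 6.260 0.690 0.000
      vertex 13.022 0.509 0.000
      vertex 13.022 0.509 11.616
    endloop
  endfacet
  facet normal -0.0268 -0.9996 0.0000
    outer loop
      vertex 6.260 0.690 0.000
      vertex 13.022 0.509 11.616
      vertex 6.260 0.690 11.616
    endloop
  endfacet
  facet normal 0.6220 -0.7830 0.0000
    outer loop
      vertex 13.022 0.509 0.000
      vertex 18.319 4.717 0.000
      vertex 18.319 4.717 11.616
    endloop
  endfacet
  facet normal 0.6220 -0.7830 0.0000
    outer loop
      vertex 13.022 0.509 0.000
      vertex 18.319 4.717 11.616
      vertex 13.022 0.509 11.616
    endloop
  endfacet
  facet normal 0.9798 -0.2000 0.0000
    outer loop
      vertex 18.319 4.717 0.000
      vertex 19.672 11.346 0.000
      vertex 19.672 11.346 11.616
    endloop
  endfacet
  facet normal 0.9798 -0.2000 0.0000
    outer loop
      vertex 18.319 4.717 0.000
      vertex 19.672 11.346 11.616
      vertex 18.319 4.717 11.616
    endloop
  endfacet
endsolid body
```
; perimeter-only toolpath
G21 ; units = mm
G90 ; absolute positioning
G28 ; home
; layer 1
G0 Z3.872
G0 X19.672 Y11.346
G1 X16.448 Y17.293
G1 X10.155 Y19.776
G1 X3.738 Y17.634
G1 X0.200 Y11.868
G1 X1.196 Y5.176
G1 X6.260 Y0.690
G1 X13.022 Y0.509
G1 X18.319 Y4.717
G1 X19.672 Y11.346
; layer 2
G0 Z7.744
G0 X19.672 Y11.346
G1 X16.448 Y17.293
G1 X10.155 Y19.776
G1 X3.738 Y17.634
G1 X0.200 Y11.868
G1 X1.196 Y5.176
G1 X6.260 Y0.690
G1 X13.022 Y0.509
G1 X18.319 Y4.717
G1 X19.672 Y11.346
; layer 3
G0 Z11.616
G0 X19.672 Y11.346
G1 X16.448 Y17.293
G1 X10.155 Y19.776
G1 X3.738 Y17.634
G1 X0.200 Y11.868
G1 X1.196 Y5.176
G1 X6.260 Y0.690
G1 X13.022 Y0.509
G1 X18.319 Y4.717
G1 X19.672 Y11.346
M2 ; end

The solid is a regular 9-sided prism (a cylinder approximated with 9 flat sides), circumscribed radius ≈ 9.89 mm, height ≈ 11.6 mm. Slicing at Δz = 3.872 mm — 3 equal slices spanning the solid's height, so layer i sits at z = i·h/3 — gives 3 non-empty perimeters. Each is a 9-segment closed polygon; G0 lifts to the layer z and rapids to the start vertex, then G1 traces the edges.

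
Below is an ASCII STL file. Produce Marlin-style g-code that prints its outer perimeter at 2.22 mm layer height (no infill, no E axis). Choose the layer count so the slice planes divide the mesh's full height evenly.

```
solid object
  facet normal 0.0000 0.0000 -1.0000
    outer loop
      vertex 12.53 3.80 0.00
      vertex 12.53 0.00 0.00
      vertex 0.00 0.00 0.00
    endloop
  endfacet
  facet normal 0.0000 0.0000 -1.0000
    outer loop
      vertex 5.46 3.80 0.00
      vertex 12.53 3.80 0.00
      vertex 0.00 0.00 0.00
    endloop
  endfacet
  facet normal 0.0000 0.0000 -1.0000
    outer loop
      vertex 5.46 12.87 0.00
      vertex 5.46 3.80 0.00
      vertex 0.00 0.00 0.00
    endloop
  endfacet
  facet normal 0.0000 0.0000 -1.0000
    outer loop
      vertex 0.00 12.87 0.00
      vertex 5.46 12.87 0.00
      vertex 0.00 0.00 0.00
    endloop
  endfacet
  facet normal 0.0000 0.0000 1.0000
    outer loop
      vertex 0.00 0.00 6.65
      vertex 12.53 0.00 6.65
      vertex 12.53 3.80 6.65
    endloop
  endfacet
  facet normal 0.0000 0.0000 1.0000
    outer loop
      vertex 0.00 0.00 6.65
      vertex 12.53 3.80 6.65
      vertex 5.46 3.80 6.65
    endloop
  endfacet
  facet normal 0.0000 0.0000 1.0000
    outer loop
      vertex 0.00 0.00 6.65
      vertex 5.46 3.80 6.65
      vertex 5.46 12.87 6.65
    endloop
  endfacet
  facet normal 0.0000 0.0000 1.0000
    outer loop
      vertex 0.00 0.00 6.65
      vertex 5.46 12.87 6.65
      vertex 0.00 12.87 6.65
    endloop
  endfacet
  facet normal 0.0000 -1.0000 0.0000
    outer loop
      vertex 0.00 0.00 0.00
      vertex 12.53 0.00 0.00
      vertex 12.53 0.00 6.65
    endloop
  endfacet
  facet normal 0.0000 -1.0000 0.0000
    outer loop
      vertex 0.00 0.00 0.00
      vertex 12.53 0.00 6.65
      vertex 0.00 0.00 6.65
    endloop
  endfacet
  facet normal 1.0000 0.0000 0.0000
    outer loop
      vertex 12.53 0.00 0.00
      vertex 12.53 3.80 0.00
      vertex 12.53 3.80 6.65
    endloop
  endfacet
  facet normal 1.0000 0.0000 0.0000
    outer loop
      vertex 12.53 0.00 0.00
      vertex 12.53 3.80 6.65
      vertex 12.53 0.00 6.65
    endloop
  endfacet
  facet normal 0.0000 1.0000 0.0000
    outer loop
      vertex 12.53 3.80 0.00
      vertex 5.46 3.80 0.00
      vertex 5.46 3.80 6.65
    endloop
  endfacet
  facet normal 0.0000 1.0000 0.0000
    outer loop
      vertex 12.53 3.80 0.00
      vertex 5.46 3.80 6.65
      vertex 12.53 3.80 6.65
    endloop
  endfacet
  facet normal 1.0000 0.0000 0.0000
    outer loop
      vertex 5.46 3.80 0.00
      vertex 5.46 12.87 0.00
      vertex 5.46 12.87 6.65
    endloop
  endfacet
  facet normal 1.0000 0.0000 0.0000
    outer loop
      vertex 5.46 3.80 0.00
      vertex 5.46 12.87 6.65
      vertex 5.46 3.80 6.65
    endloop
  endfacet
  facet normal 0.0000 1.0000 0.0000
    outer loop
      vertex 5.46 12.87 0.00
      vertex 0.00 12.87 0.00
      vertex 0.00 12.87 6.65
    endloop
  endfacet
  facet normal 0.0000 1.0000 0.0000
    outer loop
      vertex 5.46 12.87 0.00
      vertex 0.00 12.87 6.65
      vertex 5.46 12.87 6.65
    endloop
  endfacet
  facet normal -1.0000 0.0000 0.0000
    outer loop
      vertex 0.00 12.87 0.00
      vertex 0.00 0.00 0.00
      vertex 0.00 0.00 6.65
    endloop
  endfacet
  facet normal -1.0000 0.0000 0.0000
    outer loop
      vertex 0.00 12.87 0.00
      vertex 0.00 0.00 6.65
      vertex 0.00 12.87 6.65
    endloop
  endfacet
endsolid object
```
; perimeter-only toolpath
G21 ; units = mm
G90 ; absolute positioning
G28 ; home
; layer 1
G0 Z2.22
G0 X0.00 Y0.00
G1 X12.53 Y0.00
G1 X12.53 Y3.80
G1 X5.46 Y3.80
G1 X5.46 Y12.87
G1 X0.00 Y12.87
G1 X0.00 Y0.00
; layer 2
G0 Z4.43
G0 X0.00 Y0.00
G1 X12.53 Y0.00
G1 X12.53 Y3.80
G1 X5.46 Y3.80
G1 X5.46 Y12.87
G1 X0.00 Y12.87
G1 X0.00 Y0.00
; layer 3
G0 Z6.65
G0 X0.00 Y0.00
G1 X12.53 Y0.00
G1 X12.53 Y3.80
G1 X5.46 Y3.80
G1 X5.46 Y12.87
G1 X0.00 Y12.87
G1 X0.00 Y0.00
M2 ; end

The solid is an L-shaped prism: outer 12.5 × 12.9 mm, arm thicknesses ≈ 3.8 mm (horizontal) and 5.46 mm (vertical), extruded 6.65 mm in z. Slicing at Δz = 2.22 mm — 3 equal slices spanning the solid's height, so layer i sits at z = i·h/3 — gives 3 non-empty perimeters. Each is a 6-segment closed polygon; G0 lifts to the layer z and rapids to the start vertex, then G1 traces the edges.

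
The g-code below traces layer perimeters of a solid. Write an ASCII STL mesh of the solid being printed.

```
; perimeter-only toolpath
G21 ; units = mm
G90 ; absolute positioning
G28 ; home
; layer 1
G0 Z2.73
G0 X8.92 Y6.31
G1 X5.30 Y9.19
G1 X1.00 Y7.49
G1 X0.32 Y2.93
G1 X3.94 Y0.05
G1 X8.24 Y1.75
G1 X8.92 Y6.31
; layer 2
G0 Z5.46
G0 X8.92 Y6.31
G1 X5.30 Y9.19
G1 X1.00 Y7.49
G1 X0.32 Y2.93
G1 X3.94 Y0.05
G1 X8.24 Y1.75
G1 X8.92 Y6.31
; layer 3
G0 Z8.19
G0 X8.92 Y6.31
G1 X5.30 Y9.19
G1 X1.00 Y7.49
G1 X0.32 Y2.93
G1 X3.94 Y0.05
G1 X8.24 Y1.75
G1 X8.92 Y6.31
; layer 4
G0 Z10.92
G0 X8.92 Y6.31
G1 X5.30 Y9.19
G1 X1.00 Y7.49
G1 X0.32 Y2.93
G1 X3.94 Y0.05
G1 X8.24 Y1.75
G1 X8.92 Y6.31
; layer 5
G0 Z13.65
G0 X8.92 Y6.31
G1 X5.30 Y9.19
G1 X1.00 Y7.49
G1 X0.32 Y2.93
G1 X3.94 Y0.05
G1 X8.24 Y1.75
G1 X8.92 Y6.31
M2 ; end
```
solid part
  facet normal 0.0000 0.0000 -1.0000
    outer loop
      vertex 1.00 7.49 0.00
      vertex 5.30 9.19 0.00
      vertex 8.92 6.31 0.00
    endloop
  endfacet
  facet normal 0.0000 0.0000 -1.0000
    outer loop
      vertex 0.32 2.93 0.00
      vertex 1.00 7.49 0.00
      vertex 8.92 6.31 0.00
    endloop
  endfacet
  facet normal 0.0000 0.0000 -1.0000
    outer loop
      vertex 3.94 0.05 0.00
      vertex 0.32 2.93 0.00
      vertex 8.92 6.31 0.00
    endloop
  endfacet
  facet normal 0.0000 0.0000 -1.0000
    outer loop
      vertex 8.24 1.75 0.00
      vertex 3.94 0.05 0.00
      vertex 8.92 6.31 0.00
    endloop
  endfacet
  facet normal 0.0000 0.0000 1.0000
    outer loop
      vertex 8.92 6.31 13.65
      vertex 5.30 9.19 13.65
      vertex 1.00 7.49 13.65
    endloop
  endfacet
  facet normal 0.0000 0.0000 1.0000
    outer loop
      vertex 8.92 6.31 13.65
      vertex 1.00 7.49 13.65
      vertex 0.32 2.93 13.65
    endloop
  endfacet
  facet normal 0.0000 0.0000 1.0000
    outer loop
      vertex 8.92 6.31 13.65
      vertex 0.32 2.93 13.65
      vertex 3.94 0.05 13.65
    endloop
  endfacet
  facet normal 0.0000 0.0000 1.0000
    outer loop
      vertex 8.92 6.31 13.65
      vertex 3.94 0.05 13.65
      vertex 8.24 1.75 13.65
    endloop
  endfacet
  facet normal 0.6226 0.7826 0.0000
    outer loop
      vertex 8.92 6.31 0.00
      vertex 5.30 9.19 0.00
      vertex 5.30 9.19 13.65
    endloop
  endfacet
  facet normal 0.6226 0.7826 0.0000
    outer loop
      vertex 8.92 6.31 0.00
      vertex 5.30 9.19 13.65
      vertex 8.92 6.31 13.65
    endloop
  endfacet
  facet normal -0.3677 0.9300 0.0000
    outer loop
      vertex 5.30 9.19 0.00
      vertex 1.00 7.49 0.00
      vertex 1.00 7.49 13.65
    endloop
  endfacet
  facet normal -0.3677 0.9300 0.0000
    outer loop
      vertex 5.30 9.19 0.00
      vertex 1.00 7.49 13.65
      vertex 5.30 9.19 13.65
    endloop
  endfacet
  facet normal -0.9891 0.1475 0.0000
    outer loop
      vertex 1.00 7.49 0.00
      vertex 0.32 2.93 0.00
      vertex 0.32 2.93 13.65
    endloop
  endfacet
  facet normal -0.9891 0.1475 0.0000
    outer loop
      vertex 1.00 7.49 0.00
      vertex 0.32 2.93 13.65
      vertex 1.00 7.49 13.65
    endloop
  endfacet
  facet normal -0.6226 -0.7826 0.0000
    outer loop
      vertex 0.32 2.93 0.00
      vertex 3.94 0.05 0.00
      vertex 3.94 0.05 13.65
    endloop
  endfacet
  facet normal -0.6226 -0.7826 0.0000
    outer loop
      vertex 0.32 2.93 0.00
      vertex 3.94 0.05 13.65
      vertex 0.32 2.93 13.65
    endloop
  endfacet
  facet normal 0.3677 -0.9300 0.0000
    outer loop
      vertex 3.94 0.05 0.00
      vertex 8.24 1.75 0.00
      vertex 8.24 1.75 13.65
    endloop
  endfacet
  facet normal 0.3677 -0.9300 0.0000
    outer loop
      vertex 3.94 0.05 0.00
      vertex 8.24 1.75 13.65
      vertex 3.94 0.05 13.65
    endloop
  endfacet
  facet normal 0.9891 -0.1475 0.0000
    outer loop
      vertex 8.24 1.75 0.00
      vertex 8.92 6.31 0.00
      vertex 8.92 6.31 13.65
    endloop
  endfacet
  facet normal 0.9891 -0.1475 0.0000
    outer loop
      vertex 8.24 1.75 0.00
      vertex 8.92 6.31 13.65
      vertex 8.24 1.75 13.65
    endloop
  endfacet
endsolid part

The G0 Z moves step by Δz≈2.73 mm. Every layer's G1 loop is the same polygon, so the solid is a straight extrusion of it from z=0 to z≈13.7. Closing with flat bottom and top caps and triangulating gives 20 facets — a regular 6-sided prism (a cylinder approximated with 6 flat sides), circumscribed radius ≈ 4.62 mm, height ≈ 13.7 mm.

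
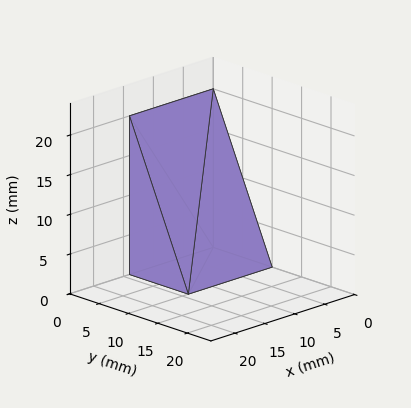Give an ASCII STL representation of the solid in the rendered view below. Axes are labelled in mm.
Reading the render: the shape is a wedge (ramp): 14 × 10 mm base, rising to 20 mm along the y=0 edge and sloping linearly to z=0 at y=10 (dimensions read to the nearest mm from the axis ticks). For the STL, each face is triangulated and given an outward normal.

solid part
  facet normal 0.0000 0.0000 -1.0000
    outer loop
      vertex 14.0 10.0 0.0
      vertex 14.0 0.0 0.0
      vertex 0.0 0.0 0.0
    endloop
  endfacet
  facet normal 0.0000 0.0000 -1.0000
    outer loop
      vertex 0.0 10.0 0.0
      vertex 14.0 10.0 0.0
      vertex 0.0 0.0 0.0
    endloop
  endfacet
  facet normal 0.0000 -1.0000 0.0000
    outer loop
      vertex 0.0 0.0 0.0
      vertex 14.0 0.0 0.0
      vertex 14.0 0.0 20.0
    endloop
  endfacet
  facet normal 0.0000 -1.0000 0.0000
    outer loop
      vertex 0.0 0.0 0.0
      vertex 14.0 0.0 20.0
      vertex 0.0 0.0 20.0
    endloop
  endfacet
  facet normal 0.0000 0.8944 0.4472
    outer loop
      vertex 0.0 0.0 20.0
      vertex 14.0 0.0 20.0
      vertex 14.0 10.0 0.0
    endloop
  endfacet
  facet normal 0.0000 0.8944 0.4472
    outer loop
      vertex 0.0 0.0 20.0
      vertex 14.0 10.0 0.0
      vertex 0.0 10.0 0.0
    endloop
  endfacet
  facet normal -1.0000 0.0000 0.0000
    outer loop
      vertex 0.0 0.0 20.0
      vertex 0.0 10.0 0.0
      vertex 0.0 0.0 0.0
    endloop
  endfacet
  facet normal 1.0000 0.0000 0.0000
    outer loop
      vertex 14.0 0.0 0.0
      vertex 14.0 10.0 0.0
      vertex 14.0 0.0 20.0
    endloop
  endfacet
endsolid part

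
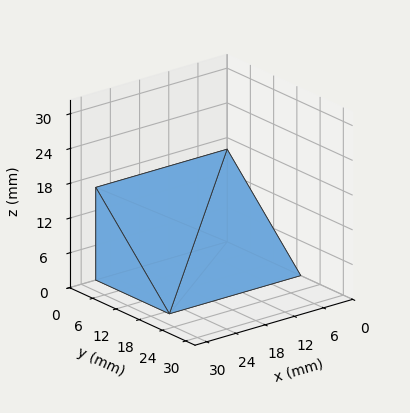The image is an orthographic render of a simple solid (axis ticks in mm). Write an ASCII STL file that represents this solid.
Reading the render: the shape is a wedge (ramp): 27 × 19 mm base, rising to 16 mm along the y=0 edge and sloping linearly to z=0 at y=19 (dimensions read to the nearest mm from the axis ticks). For the STL, each face is triangulated and given an outward normal.

solid part
  facet normal 0.0000 0.0000 -1.0000
    outer loop
      vertex 27.00 19.00 0.00
      vertex 27.00 0.00 0.00
      vertex 0.00 0.00 0.00
    endloop
  endfacet
  facet normal 0.0000 0.0000 -1.0000
    outer loop
      vertex 0.00 19.00 0.00
      vertex 27.00 19.00 0.00
      vertex 0.00 0.00 0.00
    endloop
  endfacet
  facet normal 0.0000 -1.0000 0.0000
    outer loop
      vertex 0.00 0.00 0.00
      vertex 27.00 0.00 0.00
      vertex 27.00 0.00 16.00
    endloop
  endfacet
  facet normal 0.0000 -1.0000 0.0000
    outer loop
      vertex 0.00 0.00 0.00
      vertex 27.00 0.00 16.00
      vertex 0.00 0.00 16.00
    endloop
  endfacet
  facet normal 0.0000 0.6441 0.7649
    outer loop
      vertex 0.00 0.00 16.00
      vertex 27.00 0.00 16.00
      vertex 27.00 19.00 0.00
    endloop
  endfacet
  facet normal 0.0000 0.6441 0.7649
    outer loop
      vertex 0.00 0.00 16.00
      vertex 27.00 19.00 0.00
      vertex 0.00 19.00 0.00
    endloop
  endfacet
  facet normal -1.0000 0.0000 0.0000
    outer loop
      vertex 0.00 0.00 16.00
      vertex 0.00 19.00 0.00
      vertex 0.00 0.00 0.00
    endloop
  endfacet
  facet normal 1.0000 0.0000 0.0000
    outer loop
      vertex 27.00 0.00 0.00
      vertex 27.00 19.00 0.00
      vertex 27.00 0.00 16.00
    endloop
  endfacet
endsolid part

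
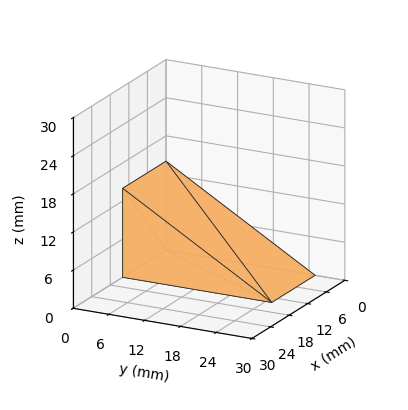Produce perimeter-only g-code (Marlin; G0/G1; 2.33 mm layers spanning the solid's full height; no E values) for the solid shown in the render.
Reading the render: the shape is a wedge (ramp): 14 × 25 mm base, rising to 14 mm along the y=0 edge and sloping linearly to z=0 at y=25 (dimensions read to the nearest mm from the axis ticks). For the g-code, the solid's height is divided into equal slices at the stated Δz and each level perimeter traced with G1 moves after a G0 lift.

; perimeter-only toolpath
G21 ; units = mm
G90 ; absolute positioning
G28 ; home
; layer 1
G0 Z2.33
G0 X0.00 Y0.00
G1 X14.00 Y0.00
G1 X14.00 Y20.83
G1 X0.00 Y20.83
G1 X0.00 Y0.00
; layer 2
G0 Z4.67
G0 X0.00 Y0.00
G1 X14.00 Y0.00
G1 X14.00 Y16.67
G1 X0.00 Y16.67
G1 X0.00 Y0.00
; layer 3
G0 Z7.00
G0 X0.00 Y0.00
G1 X14.00 Y0.00
G1 X14.00 Y12.50
G1 X0.00 Y12.50
G1 X0.00 Y0.00
; layer 4
G0 Z9.33
G0 X0.00 Y0.00
G1 X14.00 Y0.00
G1 X14.00 Y8.33
G1 X0.00 Y8.33
G1 X0.00 Y0.00
; layer 5
G0 Z11.67
G0 X0.00 Y0.00
G1 X14.00 Y0.00
G1 X14.00 Y4.17
G1 X0.00 Y4.17
G1 X0.00 Y0.00
M2 ; end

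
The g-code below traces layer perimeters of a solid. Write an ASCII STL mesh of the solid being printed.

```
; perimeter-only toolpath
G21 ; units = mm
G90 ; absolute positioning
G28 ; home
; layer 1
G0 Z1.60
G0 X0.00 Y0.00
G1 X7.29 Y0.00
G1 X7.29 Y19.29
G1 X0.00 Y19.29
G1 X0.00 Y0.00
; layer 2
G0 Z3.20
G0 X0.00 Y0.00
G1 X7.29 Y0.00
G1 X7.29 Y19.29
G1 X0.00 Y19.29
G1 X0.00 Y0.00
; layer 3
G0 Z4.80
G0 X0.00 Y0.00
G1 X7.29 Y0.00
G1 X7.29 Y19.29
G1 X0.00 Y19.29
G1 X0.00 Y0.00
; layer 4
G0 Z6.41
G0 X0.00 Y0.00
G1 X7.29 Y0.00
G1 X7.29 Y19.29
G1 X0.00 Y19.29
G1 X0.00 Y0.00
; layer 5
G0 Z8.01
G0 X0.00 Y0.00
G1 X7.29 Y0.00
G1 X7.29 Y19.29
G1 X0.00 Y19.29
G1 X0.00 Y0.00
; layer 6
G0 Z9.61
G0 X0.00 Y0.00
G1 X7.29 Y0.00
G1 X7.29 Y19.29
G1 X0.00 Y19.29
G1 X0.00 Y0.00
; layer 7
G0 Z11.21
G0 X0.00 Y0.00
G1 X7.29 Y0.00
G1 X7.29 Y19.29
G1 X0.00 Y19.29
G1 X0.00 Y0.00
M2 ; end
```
solid part
  facet normal 0.0000 0.0000 -1.0000
    outer loop
      vertex 7.29 19.29 0.00
      vertex 7.29 0.00 0.00
      vertex 0.00 0.00 0.00
    endloop
  endfacet
  facet normal 0.0000 0.0000 -1.0000
    outer loop
      vertex 0.00 19.29 0.00
      vertex 7.29 19.29 0.00
      vertex 0.00 0.00 0.00
    endloop
  endfacet
  facet normal 0.0000 0.0000 1.0000
    outer loop
      vertex 0.00 0.00 11.21
      vertex 7.29 0.00 11.21
      vertex 7.29 19.29 11.21
    endloop
  endfacet
  facet normal 0.0000 0.0000 1.0000
    outer loop
      vertex 0.00 0.00 11.21
      vertex 7.29 19.29 11.21
      vertex 0.00 19.29 11.21
    endloop
  endfacet
  facet normal 0.0000 -1.0000 0.0000
    outer loop
      vertex 0.00 0.00 0.00
      vertex 7.29 0.00 0.00
      vertex 7.29 0.00 11.21
    endloop
  endfacet
  facet normal 0.0000 -1.0000 0.0000
    outer loop
      vertex 0.00 0.00 0.00
      vertex 7.29 0.00 11.21
      vertex 0.00 0.00 11.21
    endloop
  endfacet
  facet normal 0.0000 1.0000 0.0000
    outer loop
      vertex 7.29 19.29 11.21
      vertex 7.29 19.29 0.00
      vertex 0.00 19.29 0.00
    endloop
  endfacet
  facet normal 0.0000 1.0000 0.0000
    outer loop
      vertex 0.00 19.29 11.21
      vertex 7.29 19.29 11.21
      vertex 0.00 19.29 0.00
    endloop
  endfacet
  facet normal -1.0000 0.0000 0.0000
    outer loop
      vertex 0.00 19.29 11.21
      vertex 0.00 19.29 0.00
      vertex 0.00 0.00 0.00
    endloop
  endfacet
  facet normal -1.0000 0.0000 0.0000
    outer loop
      vertex 0.00 0.00 11.21
      vertex 0.00 19.29 11.21
      vertex 0.00 0.00 0.00
    endloop
  endfacet
  facet normal 1.0000 0.0000 0.0000
    outer loop
      vertex 7.29 0.00 0.00
      vertex 7.29 19.29 0.00
      vertex 7.29 19.29 11.21
    endloop
  endfacet
  facet normal 1.0000 0.0000 0.0000
    outer loop
      vertex 7.29 0.00 0.00
      vertex 7.29 19.29 11.21
      vertex 7.29 0.00 11.21
    endloop
  endfacet
endsolid part

The G0 Z moves step by Δz≈1.60 mm. Every layer's G1 loop is the same polygon, so the solid is a straight extrusion of it from z=0 to z≈11.2. Closing with flat bottom and top caps and triangulating gives 12 facets — a rectangular box, roughly 7.29 × 19.3 mm footprint and 11.2 mm tall.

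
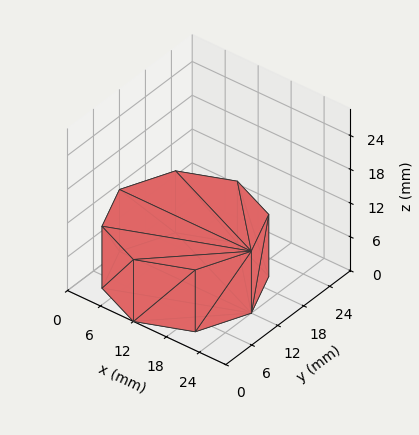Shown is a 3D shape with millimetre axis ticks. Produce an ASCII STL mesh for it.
Reading the render: the shape is a regular 8-sided prism (a cylinder approximated with 8 flat sides), circumscribed radius ≈ 12 mm, height ≈ 11 mm (dimensions read to the nearest mm from the axis ticks). For the STL, each face is triangulated and given an outward normal.

solid part
  facet normal 0.0000 0.0000 -1.0000
    outer loop
      vertex 12.000 24.000 0.000
      vertex 20.485 20.485 0.000
      vertex 24.000 12.000 0.000
    endloop
  endfacet
  facet normal 0.0000 0.0000 -1.0000
    outer loop
      vertex 3.515 20.485 0.000
      vertex 12.000 24.000 0.000
      vertex 24.000 12.000 0.000
    endloop
  endfacet
  facet normal 0.0000 0.0000 -1.0000
    outer loop
      vertex 0.000 12.000 0.000
      vertex 3.515 20.485 0.000
      vertex 24.000 12.000 0.000
    endloop
  endfacet
  facet normal 0.0000 0.0000 -1.0000
    outer loop
      vertex 3.515 3.515 0.000
      vertex 0.000 12.000 0.000
      vertex 24.000 12.000 0.000
    endloop
  endfacet
  facet normal 0.0000 0.0000 -1.0000
    outer loop
      vertex 12.000 0.000 0.000
      vertex 3.515 3.515 0.000
      vertex 24.000 12.000 0.000
    endloop
  endfacet
  facet normal 0.0000 0.0000 -1.0000
    outer loop
      vertex 20.485 3.515 0.000
      vertex 12.000 0.000 0.000
      vertex 24.000 12.000 0.000
    endloop
  endfacet
  facet normal 0.0000 0.0000 1.0000
    outer loop
      vertex 24.000 12.000 11.000
      vertex 20.485 20.485 11.000
      vertex 12.000 24.000 11.000
    endloop
  endfacet
  facet normal 0.0000 0.0000 1.0000
    outer loop
      vertex 24.000 12.000 11.000
      vertex 12.000 24.000 11.000
      vertex 3.515 20.485 11.000
    endloop
  endfacet
  facet normal 0.0000 0.0000 1.0000
    outer loop
      vertex 24.000 12.000 11.000
      vertex 3.515 20.485 11.000
      vertex 0.000 12.000 11.000
    endloop
  endfacet
  facet normal 0.0000 0.0000 1.0000
    outer loop
      vertex 24.000 12.000 11.000
      vertex 0.000 12.000 11.000
      vertex 3.515 3.515 11.000
    endloop
  endfacet
  facet normal 0.0000 0.0000 1.0000
    outer loop
      vertex 24.000 12.000 11.000
      vertex 3.515 3.515 11.000
      vertex 12.000 0.000 11.000
    endloop
  endfacet
  facet normal 0.0000 0.0000 1.0000
    outer loop
      vertex 24.000 12.000 11.000
      vertex 12.000 0.000 11.000
      vertex 20.485 3.515 11.000
    endloop
  endfacet
  facet normal 0.9239 0.3827 0.0000
    outer loop
      vertex 24.000 12.000 0.000
      vertex 20.485 20.485 0.000
      vertex 20.485 20.485 11.000
    endloop
  endfacet
  facet normal 0.9239 0.3827 0.0000
    outer loop
      vertex 24.000 12.000 0.000
      vertex 20.485 20.485 11.000
      vertex 24.000 12.000 11.000
    endloop
  endfacet
  facet normal 0.3827 0.9239 0.0000
    outer loop
      vertex 20.485 20.485 0.000
      vertex 12.000 24.000 0.000
      vertex 12.000 24.000 11.000
    endloop
  endfacet
  facet normal 0.3827 0.9239 0.0000
    outer loop
      vertex 20.485 20.485 0.000
      vertex 12.000 24.000 11.000
      vertex 20.485 20.485 11.000
    endloop
  endfacet
  facet normal -0.3827 0.9239 0.0000
    outer loop
      vertex 12.000 24.000 0.000
      vertex 3.515 20.485 0.000
      vertex 3.515 20.485 11.000
    endloop
  endfacet
  facet normal -0.3827 0.9239 0.0000
    outer loop
      vertex 12.000 24.000 0.000
      vertex 3.515 20.485 11.000
      vertex 12.000 24.000 11.000
    endloop
  endfacet
  facet normal -0.9239 0.3827 0.0000
    outer loop
      vertex 3.515 20.485 0.000
      vertex 0.000 12.000 0.000
      vertex 0.000 12.000 11.000
    endloop
  endfacet
  facet normal -0.9239 0.3827 0.0000
    outer loop
      vertex 3.515 20.485 0.000
      vertex 0.000 12.000 11.000
      vertex 3.515 20.485 11.000
    endloop
  endfacet
  facet normal -0.9239 -0.3827 0.0000
    outer loop
      vertex 0.000 12.000 0.000
      vertex 3.515 3.515 0.000
      vertex 3.515 3.515 11.000
    endloop
  endfacet
  facet normal -0.9239 -0.3827 0.0000
    outer loop
      vertex 0.000 12.000 0.000
      vertex 3.515 3.515 11.000
      vertex 0.000 12.000 11.000
    endloop
  endfacet
  facet normal -0.3827 -0.9239 0.0000
    outer loop
      vertex 3.515 3.515 0.000
      vertex 12.000 0.000 0.000
      vertex 12.000 0.000 11.000
    endloop
  endfacet
  facet normal -0.3827 -0.9239 0.0000
    outer loop
      vertex 3.515 3.515 0.000
      vertex 12.000 0.000 11.000
      vertex 3.515 3.515 11.000
    endloop
  endfacet
  facet normal 0.3827 -0.9239 0.0000
    outer loop
      vertex 12.000 0.000 0.000
      vertex 20.485 3.515 0.000
      vertex 20.485 3.515 11.000
    endloop
  endfacet
  facet normal 0.3827 -0.9239 0.0000
    outer loop
      vertex 12.000 0.000 0.000
      vertex 20.485 3.515 11.000
      vertex 12.000 0.000 11.000
    endloop
  endfacet
  facet normal 0.9239 -0.3827 0.0000
    outer loop
      vertex 20.485 3.515 0.000
      vertex 24.000 12.000 0.000
      vertex 24.000 12.000 11.000
    endloop
  endfacet
  facet normal 0.9239 -0.3827 0.0000
    outer loop
      vertex 20.485 3.515 0.000
      vertex 24.000 12.000 11.000
      vertex 20.485 3.515 11.000
    endloop
  endfacet
endsolid part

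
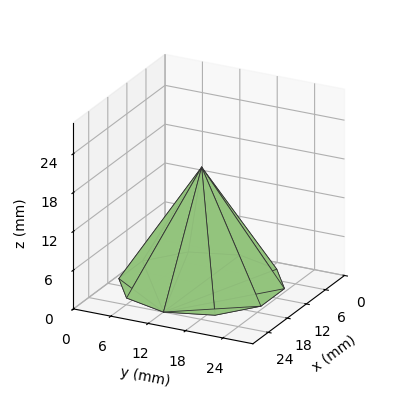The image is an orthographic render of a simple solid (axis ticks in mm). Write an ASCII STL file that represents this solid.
Reading the render: the shape is a regular 10-sided pyramid, base circumscribed radius ≈ 12 mm, apex at z ≈ 18 mm (dimensions read to the nearest mm from the axis ticks). For the STL, each face is triangulated and given an outward normal.

solid part
  facet normal 0.0000 0.0000 -1.0000
    outer loop
      vertex 15.7 23.4 0.0
      vertex 21.7 19.1 0.0
      vertex 24.0 12.0 0.0
    endloop
  endfacet
  facet normal 0.0000 0.0000 -1.0000
    outer loop
      vertex 8.3 23.4 0.0
      vertex 15.7 23.4 0.0
      vertex 24.0 12.0 0.0
    endloop
  endfacet
  facet normal 0.0000 0.0000 -1.0000
    outer loop
      vertex 2.3 19.1 0.0
      vertex 8.3 23.4 0.0
      vertex 24.0 12.0 0.0
    endloop
  endfacet
  facet normal 0.0000 0.0000 -1.0000
    outer loop
      vertex 0.0 12.0 0.0
      vertex 2.3 19.1 0.0
      vertex 24.0 12.0 0.0
    endloop
  endfacet
  facet normal 0.0000 0.0000 -1.0000
    outer loop
      vertex 2.3 4.9 0.0
      vertex 0.0 12.0 0.0
      vertex 24.0 12.0 0.0
    endloop
  endfacet
  facet normal 0.0000 0.0000 -1.0000
    outer loop
      vertex 8.3 0.6 0.0
      vertex 2.3 4.9 0.0
      vertex 24.0 12.0 0.0
    endloop
  endfacet
  facet normal 0.0000 0.0000 -1.0000
    outer loop
      vertex 15.7 0.6 0.0
      vertex 8.3 0.6 0.0
      vertex 24.0 12.0 0.0
    endloop
  endfacet
  facet normal 0.0000 0.0000 -1.0000
    outer loop
      vertex 21.7 4.9 0.0
      vertex 15.7 0.6 0.0
      vertex 24.0 12.0 0.0
    endloop
  endfacet
  facet normal 0.8034 0.2602 0.5356
    outer loop
      vertex 24.0 12.0 0.0
      vertex 21.7 19.1 0.0
      vertex 12.0 12.0 18.0
    endloop
  endfacet
  facet normal 0.4919 0.6863 0.5358
    outer loop
      vertex 21.7 19.1 0.0
      vertex 15.7 23.4 0.0
      vertex 12.0 12.0 18.0
    endloop
  endfacet
  facet normal 0.0000 0.8448 0.5351
    outer loop
      vertex 15.7 23.4 0.0
      vertex 8.3 23.4 0.0
      vertex 12.0 12.0 18.0
    endloop
  endfacet
  facet normal -0.4919 0.6863 0.5358
    outer loop
      vertex 8.3 23.4 0.0
      vertex 2.3 19.1 0.0
      vertex 12.0 12.0 18.0
    endloop
  endfacet
  facet normal -0.8034 0.2602 0.5356
    outer loop
      vertex 2.3 19.1 0.0
      vertex 0.0 12.0 0.0
      vertex 12.0 12.0 18.0
    endloop
  endfacet
  facet normal -0.8034 -0.2602 0.5356
    outer loop
      vertex 0.0 12.0 0.0
      vertex 2.3 4.9 0.0
      vertex 12.0 12.0 18.0
    endloop
  endfacet
  facet normal -0.4919 -0.6863 0.5358
    outer loop
      vertex 2.3 4.9 0.0
      vertex 8.3 0.6 0.0
      vertex 12.0 12.0 18.0
    endloop
  endfacet
  facet normal 0.0000 -0.8448 0.5351
    outer loop
      vertex 8.3 0.6 0.0
      vertex 15.7 0.6 0.0
      vertex 12.0 12.0 18.0
    endloop
  endfacet
  facet normal 0.4919 -0.6863 0.5358
    outer loop
      vertex 15.7 0.6 0.0
      vertex 21.7 4.9 0.0
      vertex 12.0 12.0 18.0
    endloop
  endfacet
  facet normal 0.8034 -0.2602 0.5356
    outer loop
      vertex 21.7 4.9 0.0
      vertex 24.0 12.0 0.0
      vertex 12.0 12.0 18.0
    endloop
  endfacet
endsolid part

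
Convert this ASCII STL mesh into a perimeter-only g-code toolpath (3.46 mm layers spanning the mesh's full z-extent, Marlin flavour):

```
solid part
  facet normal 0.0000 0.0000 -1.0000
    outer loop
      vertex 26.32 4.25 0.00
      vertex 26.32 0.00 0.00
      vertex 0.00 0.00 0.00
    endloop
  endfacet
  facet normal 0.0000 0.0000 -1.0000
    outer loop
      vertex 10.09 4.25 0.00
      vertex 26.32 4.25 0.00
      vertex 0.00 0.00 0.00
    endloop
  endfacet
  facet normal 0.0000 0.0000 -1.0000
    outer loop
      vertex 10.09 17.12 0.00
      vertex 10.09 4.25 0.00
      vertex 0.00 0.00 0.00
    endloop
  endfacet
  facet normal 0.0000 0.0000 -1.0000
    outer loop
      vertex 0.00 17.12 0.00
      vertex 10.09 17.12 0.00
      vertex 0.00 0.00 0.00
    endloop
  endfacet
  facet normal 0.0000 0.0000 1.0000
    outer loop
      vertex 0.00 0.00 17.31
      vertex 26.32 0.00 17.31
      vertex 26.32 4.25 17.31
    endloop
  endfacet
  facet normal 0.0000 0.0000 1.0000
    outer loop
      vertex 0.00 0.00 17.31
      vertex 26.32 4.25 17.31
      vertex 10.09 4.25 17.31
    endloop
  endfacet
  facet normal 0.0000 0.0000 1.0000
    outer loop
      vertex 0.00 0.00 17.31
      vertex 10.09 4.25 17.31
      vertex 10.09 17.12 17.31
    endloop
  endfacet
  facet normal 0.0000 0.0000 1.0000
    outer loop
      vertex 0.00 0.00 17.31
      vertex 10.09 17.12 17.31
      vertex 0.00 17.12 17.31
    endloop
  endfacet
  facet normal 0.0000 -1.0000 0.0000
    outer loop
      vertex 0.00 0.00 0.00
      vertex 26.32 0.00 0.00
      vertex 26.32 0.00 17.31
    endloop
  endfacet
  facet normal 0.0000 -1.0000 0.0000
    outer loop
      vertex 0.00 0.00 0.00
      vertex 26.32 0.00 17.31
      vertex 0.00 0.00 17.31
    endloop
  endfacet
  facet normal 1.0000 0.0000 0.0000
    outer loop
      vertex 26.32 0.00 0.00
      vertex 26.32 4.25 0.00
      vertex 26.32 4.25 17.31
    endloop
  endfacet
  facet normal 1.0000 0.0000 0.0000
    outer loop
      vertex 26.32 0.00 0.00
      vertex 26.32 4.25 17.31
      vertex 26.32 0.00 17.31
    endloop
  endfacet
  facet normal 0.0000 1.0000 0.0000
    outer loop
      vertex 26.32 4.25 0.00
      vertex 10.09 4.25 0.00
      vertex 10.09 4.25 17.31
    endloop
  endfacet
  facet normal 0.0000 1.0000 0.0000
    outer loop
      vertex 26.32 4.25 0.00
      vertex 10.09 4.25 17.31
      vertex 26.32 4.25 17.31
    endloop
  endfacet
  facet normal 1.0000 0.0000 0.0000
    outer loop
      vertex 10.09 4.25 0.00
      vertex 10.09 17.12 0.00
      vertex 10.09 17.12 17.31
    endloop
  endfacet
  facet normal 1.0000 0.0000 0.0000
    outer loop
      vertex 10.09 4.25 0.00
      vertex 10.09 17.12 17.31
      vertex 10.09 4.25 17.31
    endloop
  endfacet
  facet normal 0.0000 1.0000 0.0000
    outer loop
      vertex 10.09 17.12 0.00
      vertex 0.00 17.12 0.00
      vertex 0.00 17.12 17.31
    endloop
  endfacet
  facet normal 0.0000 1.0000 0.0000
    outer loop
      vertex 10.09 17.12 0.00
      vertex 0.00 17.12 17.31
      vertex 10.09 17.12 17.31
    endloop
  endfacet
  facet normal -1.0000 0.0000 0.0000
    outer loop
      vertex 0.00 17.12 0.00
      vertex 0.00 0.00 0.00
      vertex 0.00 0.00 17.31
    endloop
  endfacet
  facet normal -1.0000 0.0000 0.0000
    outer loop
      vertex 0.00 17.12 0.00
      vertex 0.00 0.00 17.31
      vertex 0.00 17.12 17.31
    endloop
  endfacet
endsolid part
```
; perimeter-only toolpath
G21 ; units = mm
G90 ; absolute positioning
G28 ; home
; layer 1
G0 Z3.46
G0 X0.00 Y0.00
G1 X26.32 Y0.00
G1 X26.32 Y4.25
G1 X10.09 Y4.25
G1 X10.09 Y17.12
G1 X0.00 Y17.12
G1 X0.00 Y0.00
; layer 2
G0 Z6.92
G0 X0.00 Y0.00
G1 X26.32 Y0.00
G1 X26.32 Y4.25
G1 X10.09 Y4.25
G1 X10.09 Y17.12
G1 X0.00 Y17.12
G1 X0.00 Y0.00
; layer 3
G0 Z10.39
G0 X0.00 Y0.00
G1 X26.32 Y0.00
G1 X26.32 Y4.25
G1 X10.09 Y4.25
G1 X10.09 Y17.12
G1 X0.00 Y17.12
G1 X0.00 Y0.00
; layer 4
G0 Z13.85
G0 X0.00 Y0.00
G1 X26.32 Y0.00
G1 X26.32 Y4.25
G1 X10.09 Y4.25
G1 X10.09 Y17.12
G1 X0.00 Y17.12
G1 X0.00 Y0.00
; layer 5
G0 Z17.31
G0 X0.00 Y0.00
G1 X26.32 Y0.00
G1 X26.32 Y4.25
G1 X10.09 Y4.25
G1 X10.09 Y17.12
G1 X0.00 Y17.12
G1 X0.00 Y0.00
M2 ; end

The solid is an L-shaped prism: outer 26.3 × 17.1 mm, arm thicknesses ≈ 4.25 mm (horizontal) and 10.1 mm (vertical), extruded 17.3 mm in z. Slicing at Δz = 3.46 mm — 5 equal slices spanning the solid's height, so layer i sits at z = i·h/5 — gives 5 non-empty perimeters. Each is a 6-segment closed polygon; G0 lifts to the layer z and rapids to the start vertex, then G1 traces the edges.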